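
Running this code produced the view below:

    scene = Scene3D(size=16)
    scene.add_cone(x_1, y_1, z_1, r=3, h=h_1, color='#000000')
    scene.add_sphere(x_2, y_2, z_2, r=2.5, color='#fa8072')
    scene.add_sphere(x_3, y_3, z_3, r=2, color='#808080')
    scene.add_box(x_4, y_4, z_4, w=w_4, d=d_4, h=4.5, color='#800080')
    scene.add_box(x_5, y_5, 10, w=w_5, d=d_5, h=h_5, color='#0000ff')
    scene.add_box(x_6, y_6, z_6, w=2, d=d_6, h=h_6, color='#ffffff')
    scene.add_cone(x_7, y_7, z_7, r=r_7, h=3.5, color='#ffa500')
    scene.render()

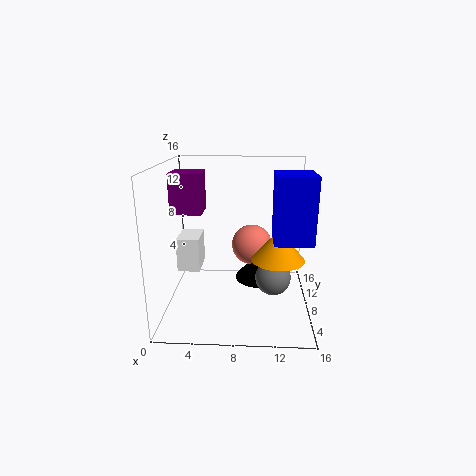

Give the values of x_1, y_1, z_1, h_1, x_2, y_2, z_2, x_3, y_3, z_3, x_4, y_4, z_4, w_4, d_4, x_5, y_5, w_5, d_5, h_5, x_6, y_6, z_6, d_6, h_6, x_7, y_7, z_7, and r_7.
x_1 = 10.5; y_1 = 11.5; z_1 = 1.5; h_1 = 3.5; x_2 = 9.5; y_2 = 12.5; z_2 = 5.5; x_3 = 12; y_3 = 7.5; z_3 = 3.5; x_4 = 0.5; y_4 = 8; z_4 = 10.5; w_4 = 3.5; d_4 = 3.5; x_5 = 11.5; y_5 = 0.5; w_5 = 3.5; d_5 = 4; h_5 = 6; x_6 = 3; y_6 = 0.5; z_6 = 7.5; d_6 = 3; h_6 = 3; x_7 = 12.5; y_7 = 8; z_7 = 5.5; r_7 = 3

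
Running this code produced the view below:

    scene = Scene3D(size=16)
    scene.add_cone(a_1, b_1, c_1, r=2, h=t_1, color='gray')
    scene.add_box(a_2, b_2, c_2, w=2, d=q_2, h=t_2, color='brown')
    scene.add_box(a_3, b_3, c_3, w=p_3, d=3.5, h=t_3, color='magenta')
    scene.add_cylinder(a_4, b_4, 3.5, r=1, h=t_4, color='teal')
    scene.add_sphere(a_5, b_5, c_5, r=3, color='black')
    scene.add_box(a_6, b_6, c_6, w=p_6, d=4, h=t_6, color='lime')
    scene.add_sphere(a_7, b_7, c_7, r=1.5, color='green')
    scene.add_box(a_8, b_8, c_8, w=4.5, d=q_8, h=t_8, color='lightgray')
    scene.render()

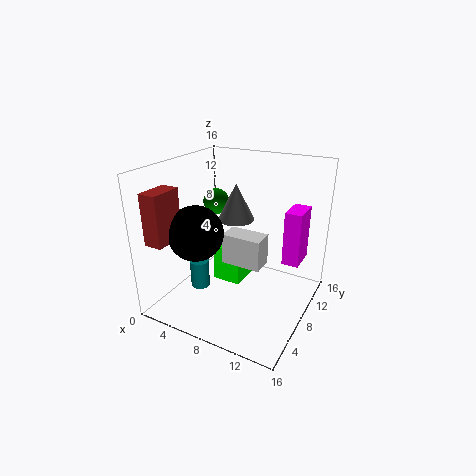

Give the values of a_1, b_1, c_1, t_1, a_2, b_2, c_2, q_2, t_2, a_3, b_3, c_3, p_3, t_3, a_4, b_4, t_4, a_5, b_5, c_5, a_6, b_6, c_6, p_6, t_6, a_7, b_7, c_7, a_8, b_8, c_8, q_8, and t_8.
a_1 = 7.5
b_1 = 8.5
c_1 = 10
t_1 = 4
a_2 = 1
b_2 = 1
c_2 = 8.5
q_2 = 3.5
t_2 = 5.5
a_3 = 12
b_3 = 11.5
c_3 = 4
p_3 = 2
t_3 = 6.5
a_4 = 5.5
b_4 = 4
t_4 = 3
a_5 = 4.5
b_5 = 5
c_5 = 9
a_6 = 4
b_6 = 9
c_6 = 1
p_6 = 3.5
t_6 = 4.5
a_7 = 4
b_7 = 10
c_7 = 11
a_8 = 6.5
b_8 = 7
c_8 = 5
q_8 = 2.5
t_8 = 3.5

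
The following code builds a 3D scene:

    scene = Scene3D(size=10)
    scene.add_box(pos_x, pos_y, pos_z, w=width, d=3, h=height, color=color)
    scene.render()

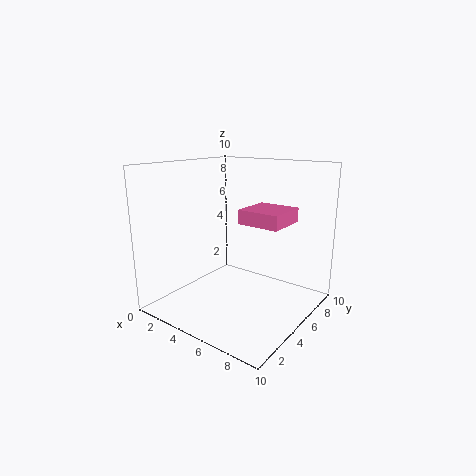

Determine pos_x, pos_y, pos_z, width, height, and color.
pos_x = 5; pos_y = 5; pos_z = 6; width = 3; height = 1; color = 'hotpink'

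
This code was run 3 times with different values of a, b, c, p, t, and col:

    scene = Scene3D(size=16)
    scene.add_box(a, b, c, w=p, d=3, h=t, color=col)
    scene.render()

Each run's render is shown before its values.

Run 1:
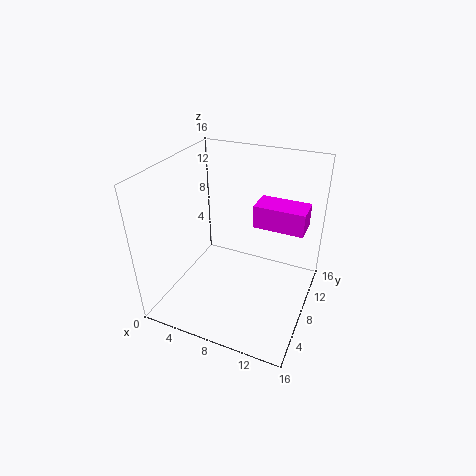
a = 9.5
b = 8.5
c = 9.5
p = 5.5
t = 2.5
col = 'magenta'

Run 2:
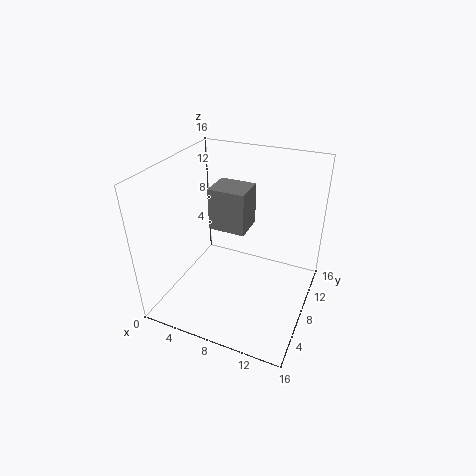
a = 7
b = 3.5
c = 11.5
p = 3.5
t = 4
col = 'gray'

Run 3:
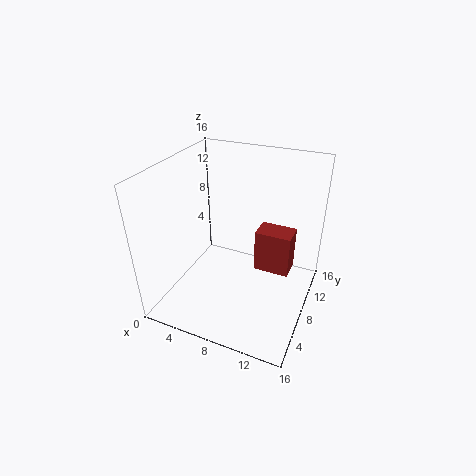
a = 8.5
b = 12
c = 1
p = 4.5
t = 5.5
col = 'brown'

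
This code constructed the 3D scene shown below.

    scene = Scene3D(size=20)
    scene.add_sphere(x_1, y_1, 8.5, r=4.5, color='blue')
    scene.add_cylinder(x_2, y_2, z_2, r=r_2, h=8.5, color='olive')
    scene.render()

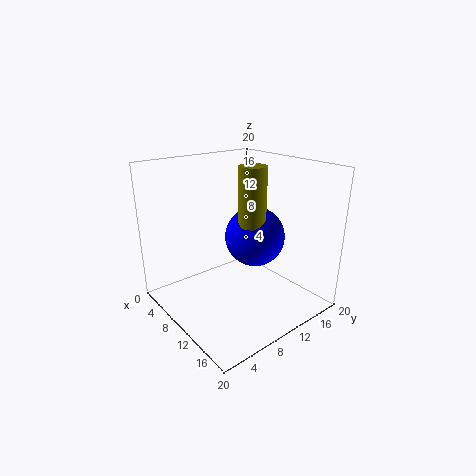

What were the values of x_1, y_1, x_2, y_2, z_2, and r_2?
x_1 = 8.5; y_1 = 14.5; x_2 = 9.5; y_2 = 13; z_2 = 11; r_2 = 2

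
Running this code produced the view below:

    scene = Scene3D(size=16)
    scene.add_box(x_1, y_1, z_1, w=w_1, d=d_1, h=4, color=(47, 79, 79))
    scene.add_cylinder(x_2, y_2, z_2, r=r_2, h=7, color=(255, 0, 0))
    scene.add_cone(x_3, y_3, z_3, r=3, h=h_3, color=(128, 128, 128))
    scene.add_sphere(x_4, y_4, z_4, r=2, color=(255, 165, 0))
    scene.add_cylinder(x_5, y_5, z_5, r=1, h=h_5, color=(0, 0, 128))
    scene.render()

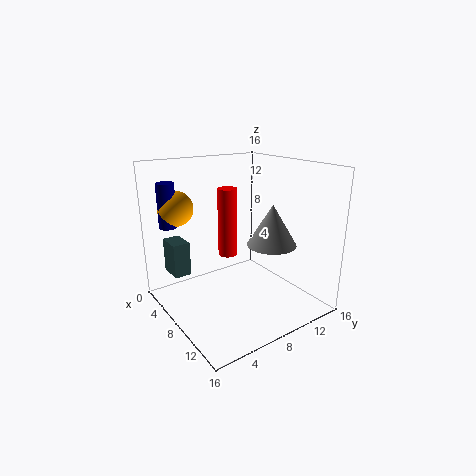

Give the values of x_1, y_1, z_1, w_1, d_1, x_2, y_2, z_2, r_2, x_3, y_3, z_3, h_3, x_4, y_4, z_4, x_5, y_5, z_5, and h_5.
x_1 = 1, y_1 = 2, z_1 = 3, w_1 = 3, d_1 = 2, x_2 = 9, y_2 = 6, z_2 = 7, r_2 = 1, x_3 = 8, y_3 = 13, z_3 = 6, h_3 = 5, x_4 = 3, y_4 = 3, z_4 = 11, x_5 = 3, y_5 = 2, z_5 = 9, h_5 = 5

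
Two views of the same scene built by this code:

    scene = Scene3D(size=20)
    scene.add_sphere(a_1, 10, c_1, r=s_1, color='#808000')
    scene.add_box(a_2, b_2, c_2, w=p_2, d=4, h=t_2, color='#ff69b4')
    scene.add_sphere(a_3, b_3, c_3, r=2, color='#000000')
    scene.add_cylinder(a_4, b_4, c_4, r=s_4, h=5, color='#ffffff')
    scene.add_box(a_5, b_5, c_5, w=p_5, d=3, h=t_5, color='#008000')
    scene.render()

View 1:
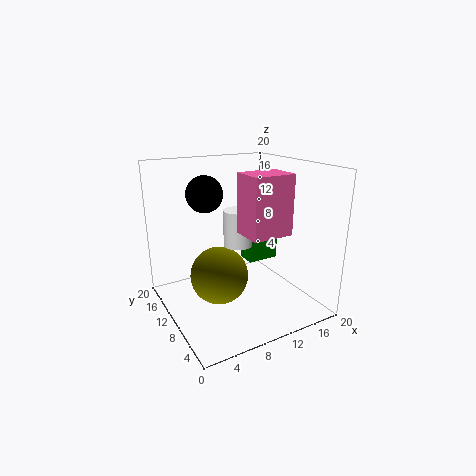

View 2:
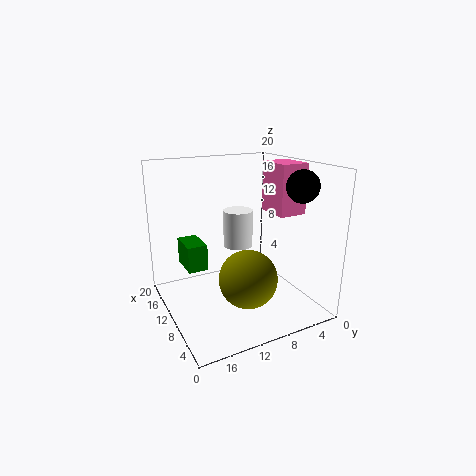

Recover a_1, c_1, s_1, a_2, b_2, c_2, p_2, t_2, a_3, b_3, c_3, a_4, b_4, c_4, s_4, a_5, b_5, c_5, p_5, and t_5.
a_1 = 7
c_1 = 5
s_1 = 4
a_2 = 7
b_2 = 1
c_2 = 13
p_2 = 5
t_2 = 7
a_3 = 3
b_3 = 5
c_3 = 18
a_4 = 10
b_4 = 10
c_4 = 9
s_4 = 2
a_5 = 14
b_5 = 13
c_5 = 4
p_5 = 5
t_5 = 4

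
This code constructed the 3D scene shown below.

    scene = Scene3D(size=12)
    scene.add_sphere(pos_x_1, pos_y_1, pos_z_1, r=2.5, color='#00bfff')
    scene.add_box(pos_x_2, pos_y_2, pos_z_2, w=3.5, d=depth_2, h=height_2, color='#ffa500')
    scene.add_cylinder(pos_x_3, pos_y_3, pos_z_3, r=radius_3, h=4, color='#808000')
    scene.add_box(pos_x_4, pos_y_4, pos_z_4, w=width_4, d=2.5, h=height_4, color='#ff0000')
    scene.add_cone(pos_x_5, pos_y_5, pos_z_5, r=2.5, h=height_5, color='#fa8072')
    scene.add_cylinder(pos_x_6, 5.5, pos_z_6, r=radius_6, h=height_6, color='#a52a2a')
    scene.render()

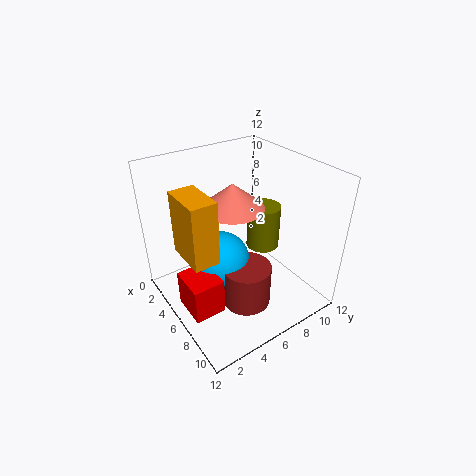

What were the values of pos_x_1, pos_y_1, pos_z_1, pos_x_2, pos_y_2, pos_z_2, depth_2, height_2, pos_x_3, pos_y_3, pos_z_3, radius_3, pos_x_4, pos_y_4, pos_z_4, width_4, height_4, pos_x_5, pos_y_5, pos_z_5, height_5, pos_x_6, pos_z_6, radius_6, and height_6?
pos_x_1 = 5.5
pos_y_1 = 4.5
pos_z_1 = 4
pos_x_2 = 4.5
pos_y_2 = 1
pos_z_2 = 6
depth_2 = 2
height_2 = 5
pos_x_3 = 5
pos_y_3 = 9.5
pos_z_3 = 3.5
radius_3 = 1.5
pos_x_4 = 5.5
pos_y_4 = 0.5
pos_z_4 = 1.5
width_4 = 3
height_4 = 3
pos_x_5 = 6
pos_y_5 = 5.5
pos_z_5 = 9
height_5 = 2
pos_x_6 = 8
pos_z_6 = 1
radius_6 = 2
height_6 = 3.5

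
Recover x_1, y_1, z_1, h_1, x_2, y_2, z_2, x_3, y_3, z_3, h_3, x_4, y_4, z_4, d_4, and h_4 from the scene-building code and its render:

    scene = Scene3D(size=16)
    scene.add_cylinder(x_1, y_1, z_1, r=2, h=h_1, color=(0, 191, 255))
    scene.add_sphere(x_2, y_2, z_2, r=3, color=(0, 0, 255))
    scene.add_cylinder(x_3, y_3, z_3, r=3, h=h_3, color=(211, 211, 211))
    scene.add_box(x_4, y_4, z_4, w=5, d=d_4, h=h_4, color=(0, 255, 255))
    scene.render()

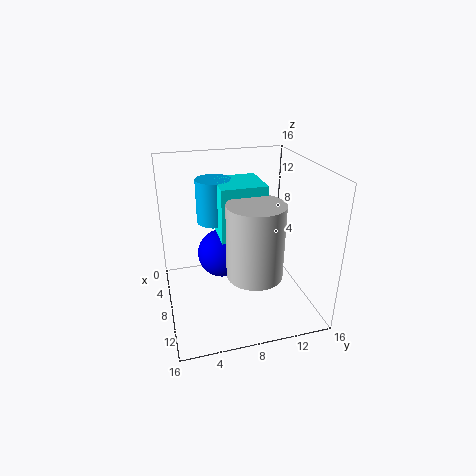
x_1 = 5; y_1 = 6; z_1 = 9; h_1 = 5; x_2 = 4; y_2 = 7; z_2 = 4; x_3 = 11; y_3 = 9; z_3 = 5; h_3 = 8; x_4 = 4; y_4 = 6; z_4 = 8; d_4 = 5; h_4 = 6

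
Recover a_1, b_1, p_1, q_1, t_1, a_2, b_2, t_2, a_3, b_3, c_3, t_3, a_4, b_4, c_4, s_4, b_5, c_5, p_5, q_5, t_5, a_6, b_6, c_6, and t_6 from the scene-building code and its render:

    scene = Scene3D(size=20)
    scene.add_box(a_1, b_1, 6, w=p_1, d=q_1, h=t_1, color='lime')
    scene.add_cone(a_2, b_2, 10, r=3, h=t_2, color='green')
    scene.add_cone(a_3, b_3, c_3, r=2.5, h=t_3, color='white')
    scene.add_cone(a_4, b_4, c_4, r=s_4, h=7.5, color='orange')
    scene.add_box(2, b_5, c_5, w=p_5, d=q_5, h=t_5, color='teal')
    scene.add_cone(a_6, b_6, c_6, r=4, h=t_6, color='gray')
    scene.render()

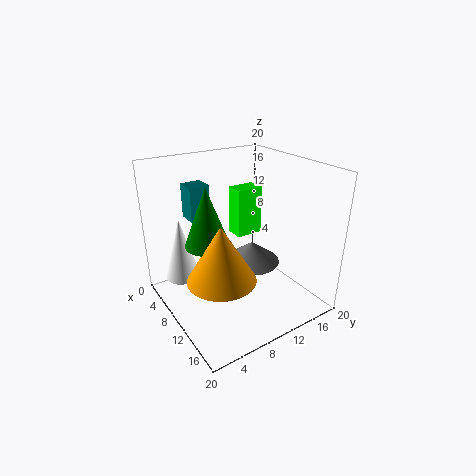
a_1 = 0.5, b_1 = 14.5, p_1 = 3, q_1 = 4.5, t_1 = 8, a_2 = 9.5, b_2 = 5.5, t_2 = 8, a_3 = 5, b_3 = 3.5, c_3 = 3.5, t_3 = 9, a_4 = 13, b_4 = 5.5, c_4 = 6.5, s_4 = 4.5, b_5 = 5.5, c_5 = 11.5, p_5 = 3, q_5 = 3, t_5 = 5, a_6 = 10.5, b_6 = 12, c_6 = 6, t_6 = 3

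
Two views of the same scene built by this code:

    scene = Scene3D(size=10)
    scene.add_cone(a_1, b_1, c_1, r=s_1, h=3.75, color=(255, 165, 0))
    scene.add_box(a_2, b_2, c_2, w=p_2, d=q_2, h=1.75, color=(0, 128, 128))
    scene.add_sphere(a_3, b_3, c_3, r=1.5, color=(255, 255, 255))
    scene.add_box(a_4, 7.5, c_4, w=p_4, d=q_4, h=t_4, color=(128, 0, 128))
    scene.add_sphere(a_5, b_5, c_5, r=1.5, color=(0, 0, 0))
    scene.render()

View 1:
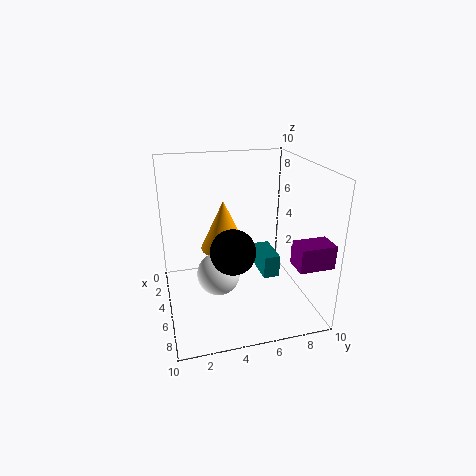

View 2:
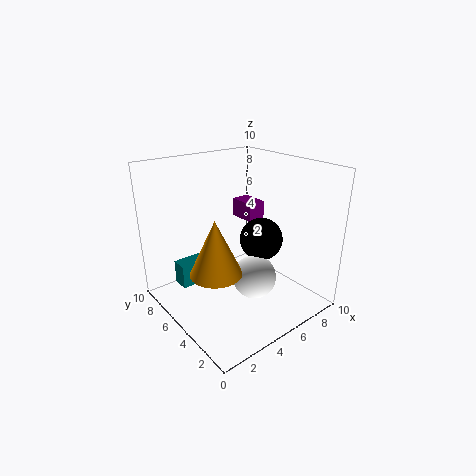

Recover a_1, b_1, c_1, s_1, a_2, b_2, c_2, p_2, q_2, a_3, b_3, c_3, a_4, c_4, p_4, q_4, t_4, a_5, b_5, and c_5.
a_1 = 2.75, b_1 = 4.5, c_1 = 3.25, s_1 = 1.75, a_2 = 1.75, b_2 = 7.25, c_2 = 1, p_2 = 2.75, q_2 = 1.25, a_3 = 5.25, b_3 = 3.5, c_3 = 2.5, a_4 = 8.25, c_4 = 4.5, p_4 = 1.5, q_4 = 2.25, t_4 = 1.5, a_5 = 6.5, b_5 = 4.25, c_5 = 4.75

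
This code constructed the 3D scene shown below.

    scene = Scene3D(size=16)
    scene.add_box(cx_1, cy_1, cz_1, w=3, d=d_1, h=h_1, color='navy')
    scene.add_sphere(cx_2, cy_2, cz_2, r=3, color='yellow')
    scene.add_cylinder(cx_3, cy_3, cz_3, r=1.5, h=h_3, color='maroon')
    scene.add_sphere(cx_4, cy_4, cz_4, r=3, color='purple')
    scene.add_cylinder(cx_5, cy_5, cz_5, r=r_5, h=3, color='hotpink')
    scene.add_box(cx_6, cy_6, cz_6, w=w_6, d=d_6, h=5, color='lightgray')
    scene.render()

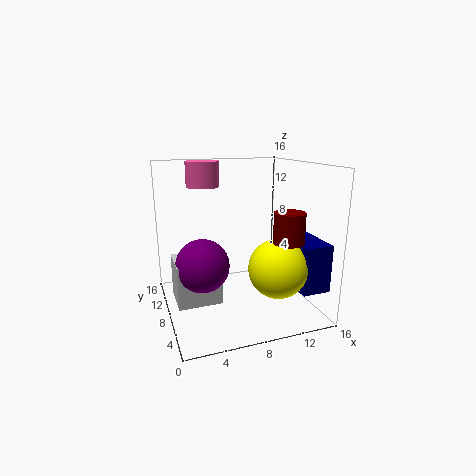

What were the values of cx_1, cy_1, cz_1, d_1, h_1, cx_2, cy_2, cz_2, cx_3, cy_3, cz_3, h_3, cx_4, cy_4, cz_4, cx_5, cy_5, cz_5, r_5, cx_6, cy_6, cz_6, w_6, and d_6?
cx_1 = 12.5
cy_1 = 1
cz_1 = 3.5
d_1 = 5.5
h_1 = 5
cx_2 = 10.5
cy_2 = 3
cz_2 = 6
cx_3 = 11
cy_3 = 2
cz_3 = 9
h_3 = 3
cx_4 = 4
cy_4 = 8.5
cz_4 = 5
cx_5 = 5.5
cy_5 = 13.5
cz_5 = 13
r_5 = 2
cx_6 = 1
cy_6 = 7.5
cz_6 = 0.5
w_6 = 5
d_6 = 4.5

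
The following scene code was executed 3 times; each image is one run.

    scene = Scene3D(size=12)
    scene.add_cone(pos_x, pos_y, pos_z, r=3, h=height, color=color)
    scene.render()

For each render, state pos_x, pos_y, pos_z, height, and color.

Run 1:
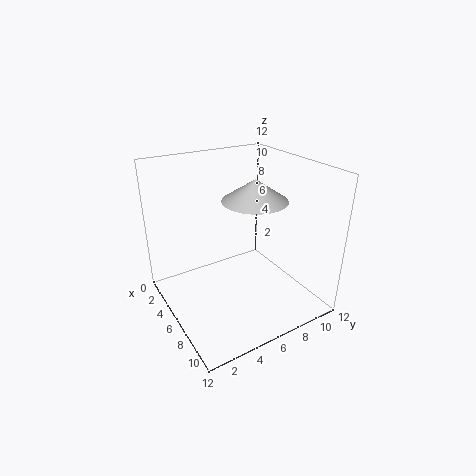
pos_x = 4
pos_y = 9
pos_z = 8
height = 2
color = 'lightgray'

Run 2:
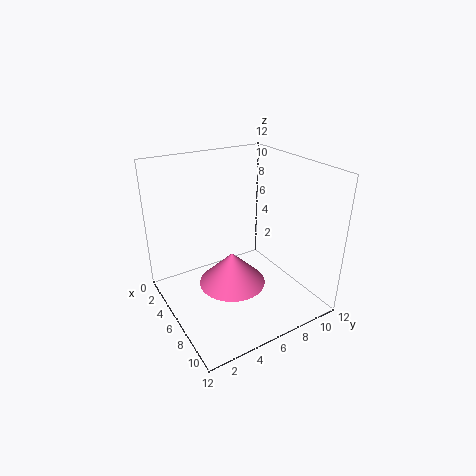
pos_x = 5
pos_y = 6
pos_z = 1
height = 3
color = 'hotpink'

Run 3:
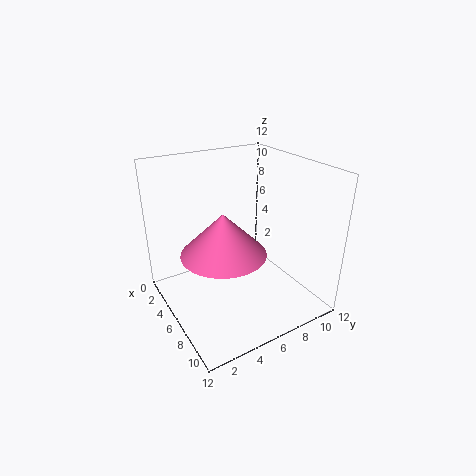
pos_x = 9
pos_y = 3
pos_z = 7
height = 3
color = 'hotpink'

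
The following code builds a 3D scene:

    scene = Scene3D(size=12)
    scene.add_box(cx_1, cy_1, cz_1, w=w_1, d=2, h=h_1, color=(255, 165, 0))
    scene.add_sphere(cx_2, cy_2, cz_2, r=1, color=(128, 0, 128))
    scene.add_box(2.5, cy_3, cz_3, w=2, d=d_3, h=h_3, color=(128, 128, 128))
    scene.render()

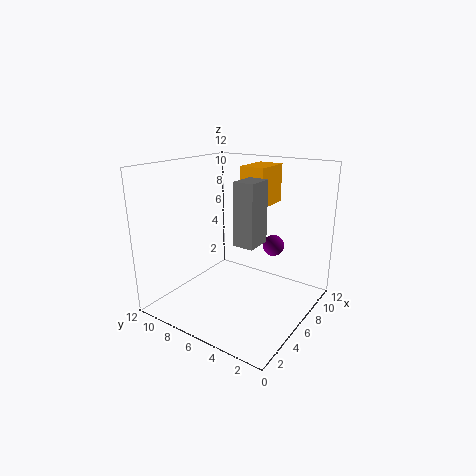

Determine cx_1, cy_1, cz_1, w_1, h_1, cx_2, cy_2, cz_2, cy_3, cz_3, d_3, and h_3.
cx_1 = 5.5; cy_1 = 3.5; cz_1 = 9; w_1 = 3; h_1 = 3; cx_2 = 10.5; cy_2 = 5; cz_2 = 4; cy_3 = 2.5; cz_3 = 7; d_3 = 1.5; h_3 = 4.5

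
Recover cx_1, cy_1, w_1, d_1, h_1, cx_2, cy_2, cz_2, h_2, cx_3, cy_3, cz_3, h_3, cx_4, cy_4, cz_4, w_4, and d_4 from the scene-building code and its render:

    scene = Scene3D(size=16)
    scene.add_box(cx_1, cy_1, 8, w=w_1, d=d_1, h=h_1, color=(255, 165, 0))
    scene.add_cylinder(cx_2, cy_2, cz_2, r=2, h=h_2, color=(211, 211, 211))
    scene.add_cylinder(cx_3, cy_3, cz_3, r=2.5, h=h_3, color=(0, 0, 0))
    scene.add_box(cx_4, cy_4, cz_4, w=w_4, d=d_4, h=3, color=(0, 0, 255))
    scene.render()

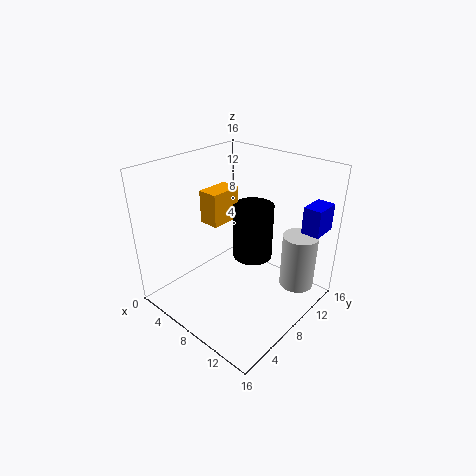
cx_1 = 2
cy_1 = 8
w_1 = 2.5
d_1 = 4
h_1 = 4
cx_2 = 13
cy_2 = 13
cz_2 = 1.5
h_2 = 6.5
cx_3 = 6.5
cy_3 = 12.5
cz_3 = 3
h_3 = 7
cx_4 = 13.5
cy_4 = 12
cz_4 = 9
w_4 = 2
d_4 = 3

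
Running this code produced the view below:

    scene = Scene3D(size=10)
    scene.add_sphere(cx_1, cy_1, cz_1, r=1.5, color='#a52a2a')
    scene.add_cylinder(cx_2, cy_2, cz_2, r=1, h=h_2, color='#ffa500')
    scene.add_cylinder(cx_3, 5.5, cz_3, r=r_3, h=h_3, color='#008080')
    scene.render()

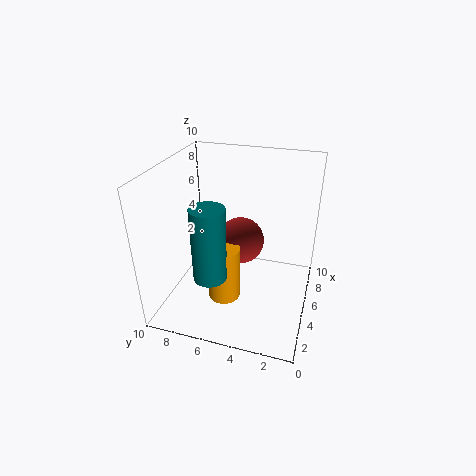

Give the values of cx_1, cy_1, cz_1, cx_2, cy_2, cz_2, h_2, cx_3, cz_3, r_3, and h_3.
cx_1 = 4
cy_1 = 4.5
cz_1 = 5.5
cx_2 = 2
cy_2 = 5
cz_2 = 2.5
h_2 = 3.5
cx_3 = 1
cz_3 = 4.5
r_3 = 1
h_3 = 4.5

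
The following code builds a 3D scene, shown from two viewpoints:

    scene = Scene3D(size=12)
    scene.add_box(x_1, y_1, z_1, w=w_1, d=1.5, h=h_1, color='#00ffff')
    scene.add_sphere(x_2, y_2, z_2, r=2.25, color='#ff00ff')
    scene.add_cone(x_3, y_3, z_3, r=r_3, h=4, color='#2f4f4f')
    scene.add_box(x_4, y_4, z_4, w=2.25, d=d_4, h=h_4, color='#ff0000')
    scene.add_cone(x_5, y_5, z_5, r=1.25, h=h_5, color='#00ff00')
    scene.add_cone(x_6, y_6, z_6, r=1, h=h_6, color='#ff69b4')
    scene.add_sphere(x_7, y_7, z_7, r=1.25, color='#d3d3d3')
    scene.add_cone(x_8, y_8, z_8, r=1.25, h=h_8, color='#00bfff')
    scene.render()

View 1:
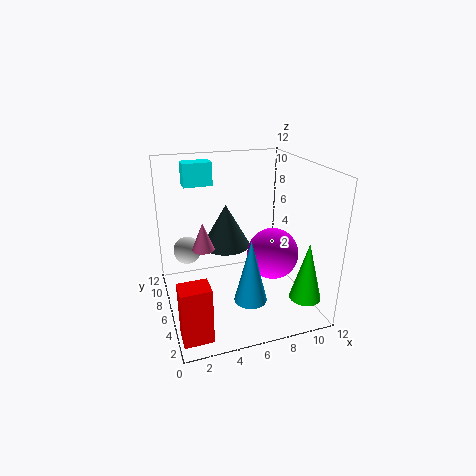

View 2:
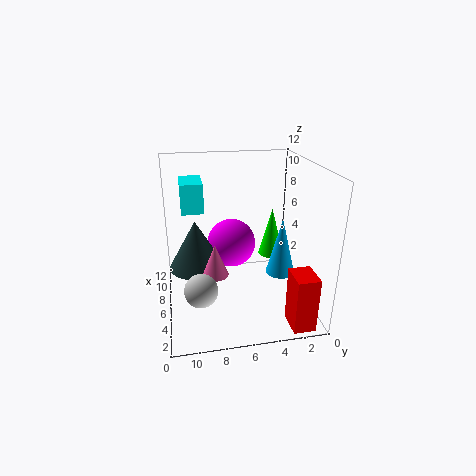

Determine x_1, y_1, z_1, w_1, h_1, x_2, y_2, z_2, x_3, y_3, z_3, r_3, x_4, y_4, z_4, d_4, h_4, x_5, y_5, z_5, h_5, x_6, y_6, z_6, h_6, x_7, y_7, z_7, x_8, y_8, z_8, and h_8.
x_1 = 2.25; y_1 = 9; z_1 = 9.75; w_1 = 2.5; h_1 = 2; x_2 = 9.25; y_2 = 6; z_2 = 4; x_3 = 6; y_3 = 9.5; z_3 = 3.75; r_3 = 2.25; x_4 = 0.25; y_4 = 1; z_4 = 0.25; d_4 = 1.75; h_4 = 4.5; x_5 = 10.25; y_5 = 1.75; z_5 = 2; h_5 = 4.75; x_6 = 3.5; y_6 = 8.25; z_6 = 4.25; h_6 = 2.5; x_7 = 2.25; y_7 = 9.5; z_7 = 3.75; x_8 = 5.75; y_8 = 2.25; z_8 = 2.5; h_8 = 5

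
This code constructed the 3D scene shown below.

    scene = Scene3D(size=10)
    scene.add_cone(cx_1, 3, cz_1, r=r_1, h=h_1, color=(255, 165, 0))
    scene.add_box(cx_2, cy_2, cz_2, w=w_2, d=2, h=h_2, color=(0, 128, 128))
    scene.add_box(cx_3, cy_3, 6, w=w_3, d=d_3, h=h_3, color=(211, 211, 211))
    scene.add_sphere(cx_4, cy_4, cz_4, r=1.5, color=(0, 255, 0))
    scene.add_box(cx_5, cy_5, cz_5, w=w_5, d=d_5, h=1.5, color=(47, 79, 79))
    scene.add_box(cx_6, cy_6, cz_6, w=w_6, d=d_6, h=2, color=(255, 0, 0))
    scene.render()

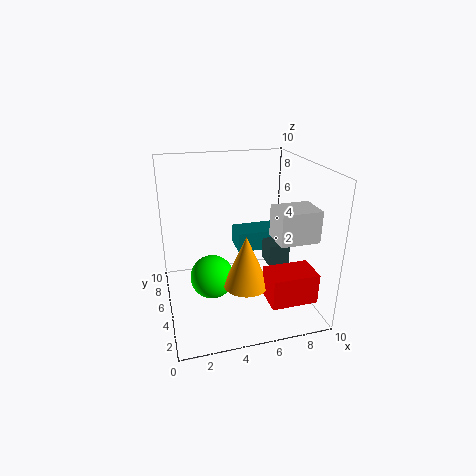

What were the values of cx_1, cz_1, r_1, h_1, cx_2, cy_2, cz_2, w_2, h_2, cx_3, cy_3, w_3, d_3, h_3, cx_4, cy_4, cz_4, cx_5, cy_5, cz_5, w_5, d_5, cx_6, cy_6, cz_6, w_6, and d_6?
cx_1 = 5; cz_1 = 2.5; r_1 = 1.5; h_1 = 3.5; cx_2 = 5.5; cy_2 = 6.5; cz_2 = 3; w_2 = 3.5; h_2 = 1.5; cx_3 = 6.5; cy_3 = 1; w_3 = 2.5; d_3 = 2; h_3 = 2; cx_4 = 3; cy_4 = 4.5; cz_4 = 2.5; cx_5 = 7; cy_5 = 4; cz_5 = 3; w_5 = 1.5; d_5 = 1.5; cx_6 = 6; cy_6 = 0.5; cz_6 = 2; w_6 = 3; d_6 = 2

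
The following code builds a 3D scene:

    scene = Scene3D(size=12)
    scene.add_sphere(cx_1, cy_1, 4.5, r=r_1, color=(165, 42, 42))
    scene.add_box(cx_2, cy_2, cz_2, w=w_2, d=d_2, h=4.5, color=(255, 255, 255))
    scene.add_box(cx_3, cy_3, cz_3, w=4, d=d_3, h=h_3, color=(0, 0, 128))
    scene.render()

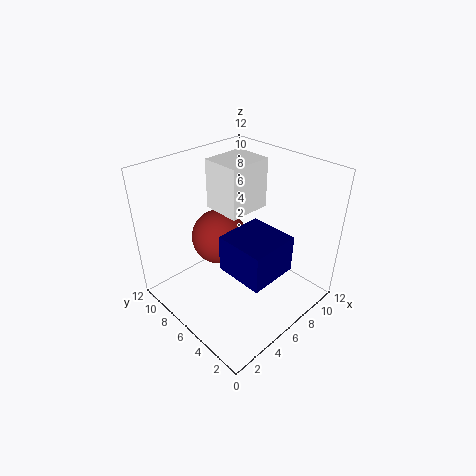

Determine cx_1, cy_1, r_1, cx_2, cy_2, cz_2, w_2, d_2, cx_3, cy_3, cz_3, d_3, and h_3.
cx_1 = 6.5
cy_1 = 9
r_1 = 2.5
cx_2 = 6.5
cy_2 = 7
cz_2 = 7
w_2 = 4
d_2 = 3.5
cx_3 = 3.5
cy_3 = 1.5
cz_3 = 4.5
d_3 = 4
h_3 = 3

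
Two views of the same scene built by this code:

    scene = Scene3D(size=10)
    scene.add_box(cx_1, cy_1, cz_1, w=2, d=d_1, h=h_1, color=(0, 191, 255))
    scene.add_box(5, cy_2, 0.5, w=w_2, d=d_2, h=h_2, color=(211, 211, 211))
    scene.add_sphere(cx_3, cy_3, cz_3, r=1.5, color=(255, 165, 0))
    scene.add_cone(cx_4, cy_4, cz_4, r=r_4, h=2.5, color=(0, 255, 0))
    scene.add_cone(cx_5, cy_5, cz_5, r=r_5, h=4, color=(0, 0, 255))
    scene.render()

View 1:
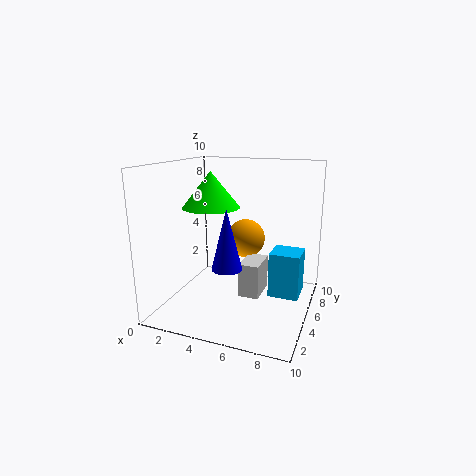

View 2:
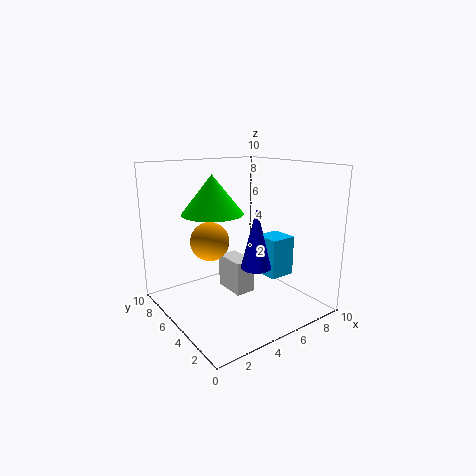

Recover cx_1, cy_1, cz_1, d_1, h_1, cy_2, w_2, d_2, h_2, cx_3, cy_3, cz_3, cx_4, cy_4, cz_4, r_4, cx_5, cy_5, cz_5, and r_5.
cx_1 = 7.5, cy_1 = 4, cz_1 = 1.5, d_1 = 2, h_1 = 3, cy_2 = 5, w_2 = 1.5, d_2 = 2.5, h_2 = 2.5, cx_3 = 4.5, cy_3 = 8, cz_3 = 4, cx_4 = 3, cy_4 = 5, cz_4 = 7, r_4 = 2, cx_5 = 5, cy_5 = 3, cz_5 = 3.5, r_5 = 1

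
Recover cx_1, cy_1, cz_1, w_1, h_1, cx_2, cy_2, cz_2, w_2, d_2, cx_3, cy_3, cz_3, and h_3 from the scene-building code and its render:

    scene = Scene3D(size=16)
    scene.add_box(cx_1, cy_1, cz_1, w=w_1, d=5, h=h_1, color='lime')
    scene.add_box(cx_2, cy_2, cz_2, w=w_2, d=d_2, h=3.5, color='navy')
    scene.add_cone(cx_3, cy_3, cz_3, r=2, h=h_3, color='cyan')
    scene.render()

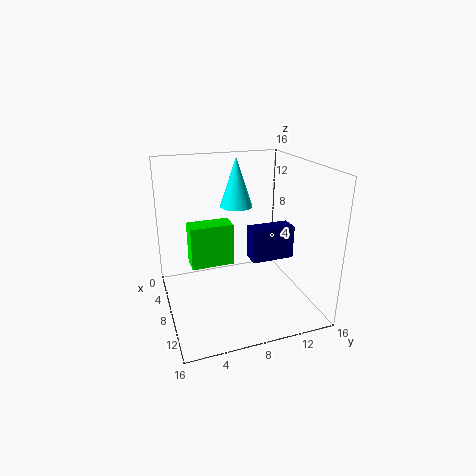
cx_1 = 4
cy_1 = 3
cz_1 = 4
w_1 = 2.5
h_1 = 5
cx_2 = 9.5
cy_2 = 8.5
cz_2 = 6.5
w_2 = 2
d_2 = 4.5
cx_3 = 3
cy_3 = 9.5
cz_3 = 10
h_3 = 6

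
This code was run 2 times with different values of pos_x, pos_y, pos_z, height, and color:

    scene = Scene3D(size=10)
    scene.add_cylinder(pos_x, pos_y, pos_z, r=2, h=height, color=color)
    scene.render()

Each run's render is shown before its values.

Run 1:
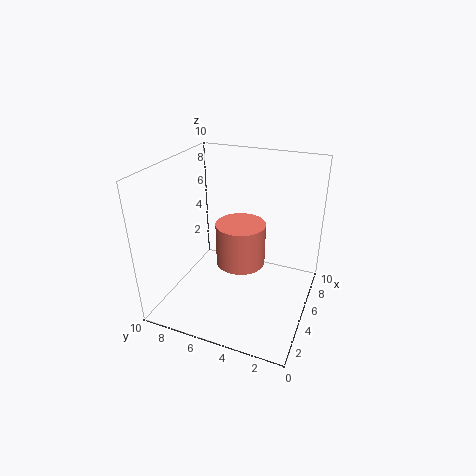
pos_x = 8, pos_y = 6, pos_z = 1, height = 3.5, color = 'salmon'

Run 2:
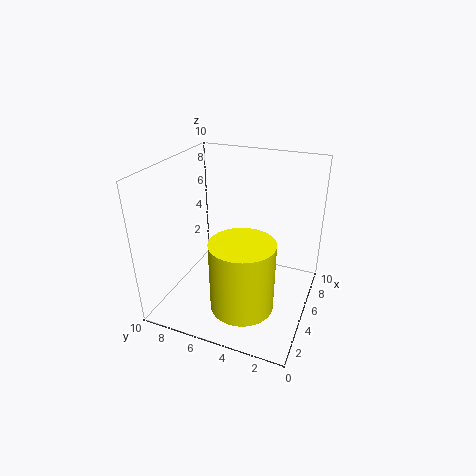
pos_x = 2, pos_y = 3.5, pos_z = 2, height = 4.5, color = 'yellow'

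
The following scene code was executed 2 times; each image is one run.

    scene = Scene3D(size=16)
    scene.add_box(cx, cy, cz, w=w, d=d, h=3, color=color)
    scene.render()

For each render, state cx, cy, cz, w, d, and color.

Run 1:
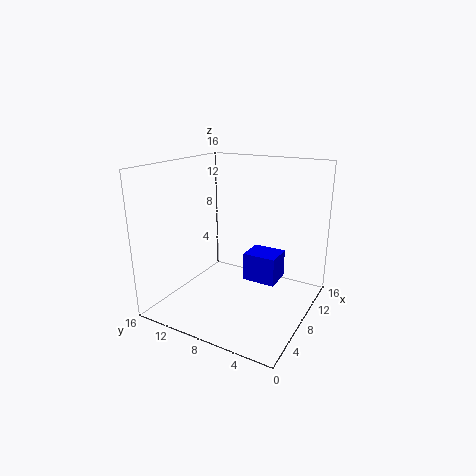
cx = 6.5
cy = 3
cz = 4
w = 3
d = 3.5
color = 'blue'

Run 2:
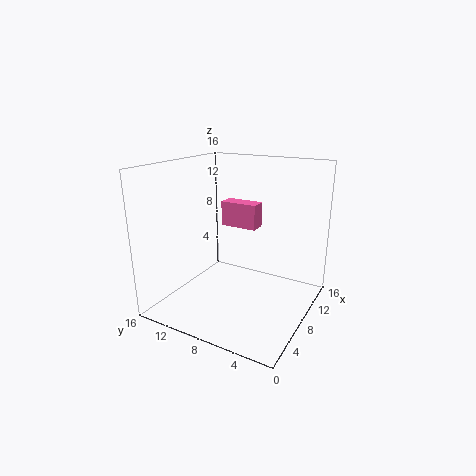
cx = 11
cy = 7.5
cz = 8
w = 2
d = 4.5
color = 'hotpink'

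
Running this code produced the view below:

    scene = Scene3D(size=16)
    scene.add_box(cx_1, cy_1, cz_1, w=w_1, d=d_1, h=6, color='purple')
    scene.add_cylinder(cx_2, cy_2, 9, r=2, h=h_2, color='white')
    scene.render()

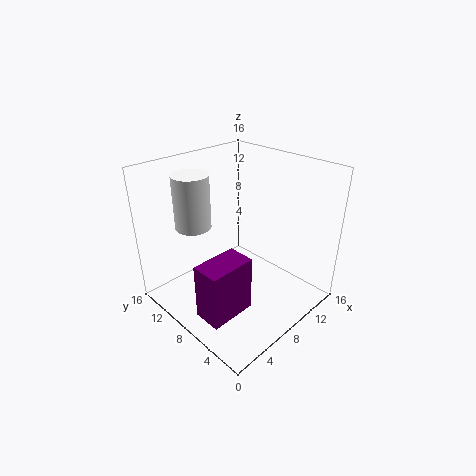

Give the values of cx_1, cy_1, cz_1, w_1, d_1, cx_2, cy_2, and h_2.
cx_1 = 1; cy_1 = 4; cz_1 = 2; w_1 = 5; d_1 = 3; cx_2 = 5; cy_2 = 12; h_2 = 6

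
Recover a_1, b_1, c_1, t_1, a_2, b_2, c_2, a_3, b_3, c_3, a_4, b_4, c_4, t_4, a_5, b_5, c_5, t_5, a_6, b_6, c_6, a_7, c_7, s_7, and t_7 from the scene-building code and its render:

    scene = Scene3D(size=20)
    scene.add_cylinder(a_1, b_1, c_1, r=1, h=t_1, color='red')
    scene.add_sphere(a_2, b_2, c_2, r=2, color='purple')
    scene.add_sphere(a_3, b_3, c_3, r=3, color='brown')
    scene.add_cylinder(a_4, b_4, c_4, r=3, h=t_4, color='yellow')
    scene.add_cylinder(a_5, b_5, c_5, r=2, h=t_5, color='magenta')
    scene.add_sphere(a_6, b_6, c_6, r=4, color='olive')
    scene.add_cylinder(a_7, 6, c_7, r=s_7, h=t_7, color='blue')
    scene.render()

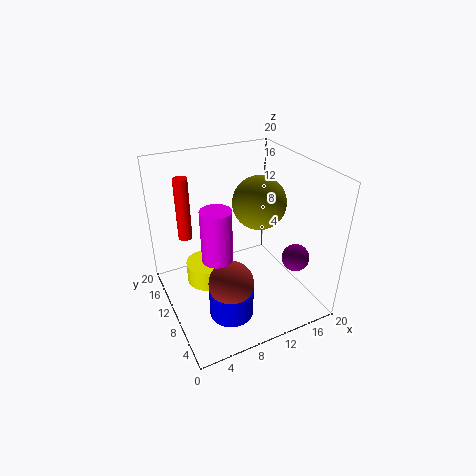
a_1 = 4; b_1 = 15; c_1 = 9; t_1 = 9; a_2 = 18; b_2 = 7; c_2 = 6; a_3 = 7; b_3 = 6; c_3 = 6; a_4 = 6; b_4 = 12; c_4 = 3; t_4 = 3; a_5 = 6; b_5 = 8; c_5 = 9; t_5 = 7; a_6 = 15; b_6 = 13; c_6 = 13; a_7 = 7; c_7 = 1; s_7 = 3; t_7 = 4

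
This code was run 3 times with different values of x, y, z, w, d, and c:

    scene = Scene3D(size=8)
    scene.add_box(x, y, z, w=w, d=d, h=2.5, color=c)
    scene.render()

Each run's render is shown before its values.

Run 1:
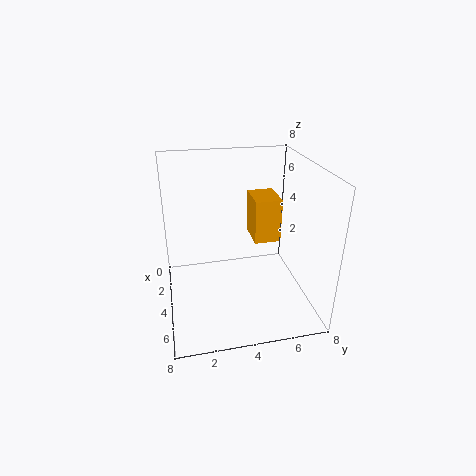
x = 2, y = 5, z = 3.5, w = 2, d = 1.5, c = 'orange'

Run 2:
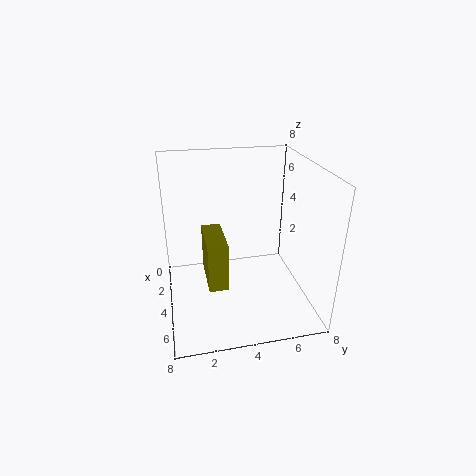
x = 4, y = 2, z = 2.5, w = 2.5, d = 1, c = 'olive'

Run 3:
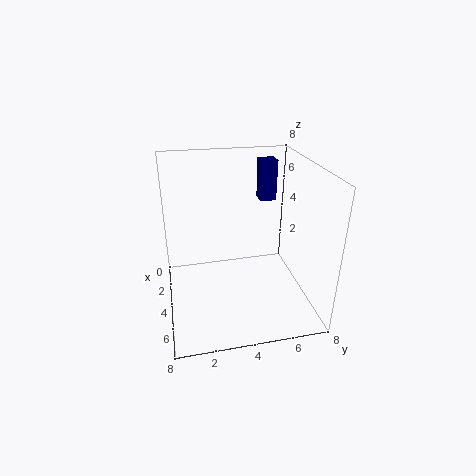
x = 0.5, y = 6, z = 5, w = 1, d = 1, c = 'navy'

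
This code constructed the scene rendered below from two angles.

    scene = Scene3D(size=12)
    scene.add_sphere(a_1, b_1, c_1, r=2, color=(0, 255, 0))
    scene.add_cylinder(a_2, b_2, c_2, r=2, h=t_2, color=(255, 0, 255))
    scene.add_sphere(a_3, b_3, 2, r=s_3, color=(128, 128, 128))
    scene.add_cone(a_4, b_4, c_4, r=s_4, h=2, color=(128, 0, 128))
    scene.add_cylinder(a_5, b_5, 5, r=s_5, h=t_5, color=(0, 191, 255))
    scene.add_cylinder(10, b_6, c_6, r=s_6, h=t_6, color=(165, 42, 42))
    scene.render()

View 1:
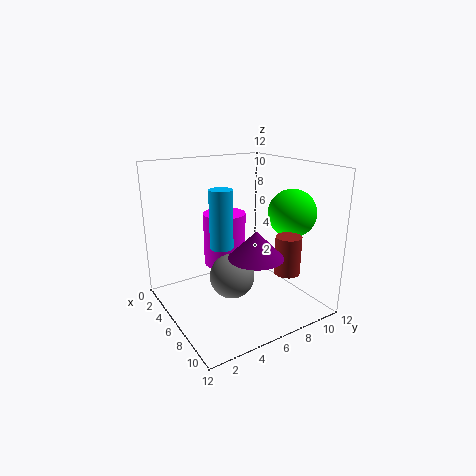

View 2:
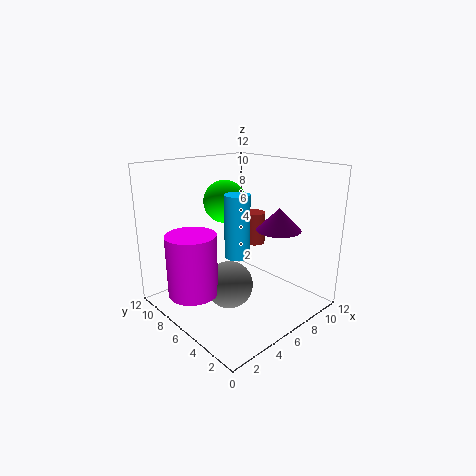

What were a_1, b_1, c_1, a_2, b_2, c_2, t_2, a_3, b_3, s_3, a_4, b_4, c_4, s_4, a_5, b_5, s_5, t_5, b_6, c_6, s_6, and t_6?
a_1 = 8, b_1 = 10, c_1 = 8, a_2 = 2, b_2 = 7, c_2 = 2, t_2 = 5, a_3 = 5, b_3 = 6, s_3 = 2, a_4 = 10, b_4 = 5, c_4 = 6, s_4 = 2, a_5 = 5, b_5 = 5, s_5 = 1, t_5 = 5, b_6 = 8, c_6 = 4, s_6 = 1, t_6 = 3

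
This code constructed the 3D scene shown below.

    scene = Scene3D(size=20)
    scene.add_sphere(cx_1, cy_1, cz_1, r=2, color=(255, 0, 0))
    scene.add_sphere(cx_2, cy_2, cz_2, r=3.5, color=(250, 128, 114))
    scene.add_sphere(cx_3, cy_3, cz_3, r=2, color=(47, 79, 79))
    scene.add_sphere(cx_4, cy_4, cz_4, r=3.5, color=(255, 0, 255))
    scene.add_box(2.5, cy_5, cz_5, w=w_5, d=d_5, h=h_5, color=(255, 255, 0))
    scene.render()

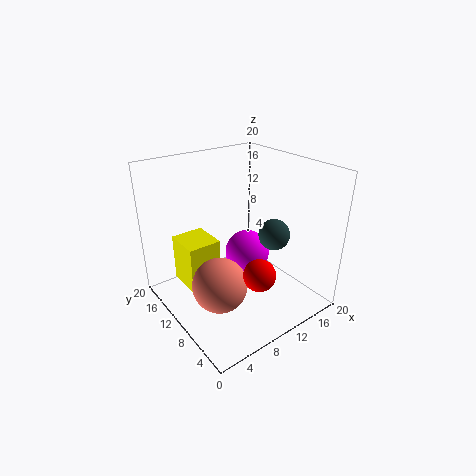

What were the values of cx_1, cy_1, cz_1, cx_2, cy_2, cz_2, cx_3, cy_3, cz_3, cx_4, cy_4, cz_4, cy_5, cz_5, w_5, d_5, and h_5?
cx_1 = 8, cy_1 = 3, cz_1 = 8.5, cx_2 = 4.5, cy_2 = 6.5, cz_2 = 6.5, cx_3 = 12, cy_3 = 5, cz_3 = 12, cx_4 = 14.5, cy_4 = 13.5, cz_4 = 4.5, cy_5 = 10, cz_5 = 4, w_5 = 4.5, d_5 = 5, h_5 = 6.5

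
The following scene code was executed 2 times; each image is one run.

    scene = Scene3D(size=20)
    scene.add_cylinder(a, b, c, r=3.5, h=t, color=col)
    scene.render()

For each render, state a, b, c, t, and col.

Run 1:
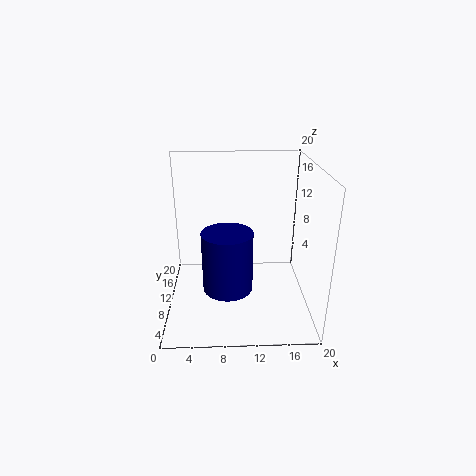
a = 8.5; b = 8.5; c = 3; t = 8.5; col = 'navy'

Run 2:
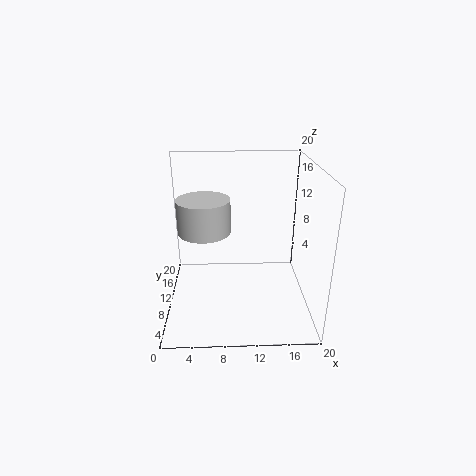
a = 5.5; b = 9; c = 11.5; t = 4.5; col = 'lightgray'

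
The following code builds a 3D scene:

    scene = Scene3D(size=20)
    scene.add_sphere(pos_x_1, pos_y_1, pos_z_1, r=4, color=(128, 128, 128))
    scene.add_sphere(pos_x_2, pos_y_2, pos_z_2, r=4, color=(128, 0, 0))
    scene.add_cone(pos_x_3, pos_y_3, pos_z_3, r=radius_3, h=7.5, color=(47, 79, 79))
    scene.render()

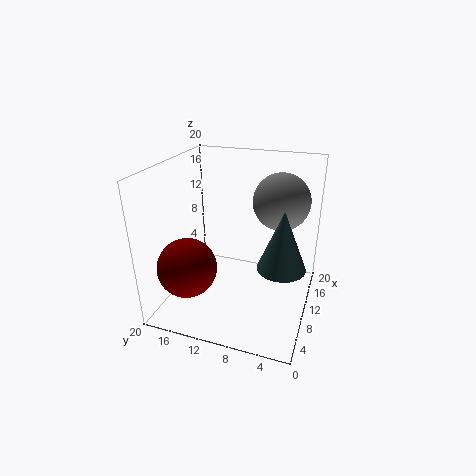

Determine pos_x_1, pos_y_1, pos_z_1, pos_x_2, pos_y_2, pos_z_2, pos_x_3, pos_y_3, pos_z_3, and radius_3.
pos_x_1 = 14
pos_y_1 = 5
pos_z_1 = 14.5
pos_x_2 = 5
pos_y_2 = 15.5
pos_z_2 = 7
pos_x_3 = 6
pos_y_3 = 3
pos_z_3 = 9
radius_3 = 3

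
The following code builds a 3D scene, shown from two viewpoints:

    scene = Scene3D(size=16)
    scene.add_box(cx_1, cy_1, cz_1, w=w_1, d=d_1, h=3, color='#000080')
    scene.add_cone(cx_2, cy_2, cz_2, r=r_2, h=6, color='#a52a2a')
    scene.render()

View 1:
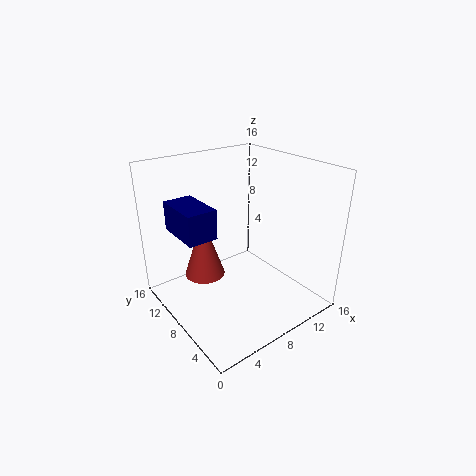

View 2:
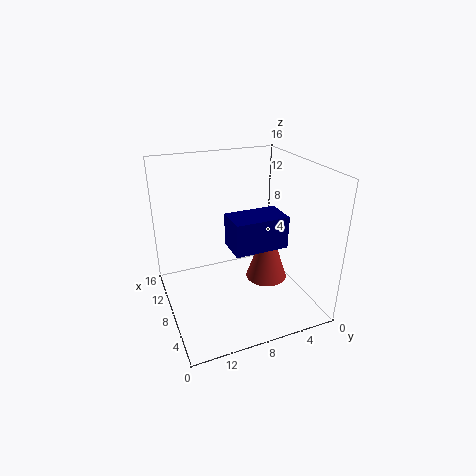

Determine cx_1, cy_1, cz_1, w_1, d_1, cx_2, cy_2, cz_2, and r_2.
cx_1 = 1
cy_1 = 6
cz_1 = 10
w_1 = 3
d_1 = 5
cx_2 = 3
cy_2 = 7
cz_2 = 6
r_2 = 2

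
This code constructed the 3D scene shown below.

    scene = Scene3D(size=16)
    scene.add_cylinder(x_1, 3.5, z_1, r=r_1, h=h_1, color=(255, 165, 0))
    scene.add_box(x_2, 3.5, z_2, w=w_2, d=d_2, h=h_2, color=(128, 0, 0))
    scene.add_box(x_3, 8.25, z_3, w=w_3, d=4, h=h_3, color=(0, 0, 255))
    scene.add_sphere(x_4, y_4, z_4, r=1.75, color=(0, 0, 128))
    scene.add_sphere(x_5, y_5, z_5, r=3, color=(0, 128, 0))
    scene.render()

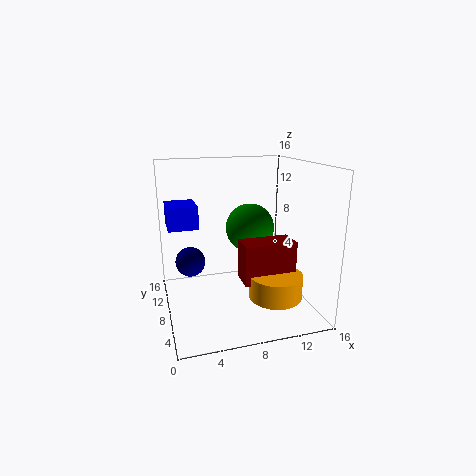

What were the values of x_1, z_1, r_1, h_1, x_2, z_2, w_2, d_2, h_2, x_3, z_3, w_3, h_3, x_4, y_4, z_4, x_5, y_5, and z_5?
x_1 = 10.75
z_1 = 2.75
r_1 = 2.75
h_1 = 2.5
x_2 = 7.5
z_2 = 4.25
w_2 = 5.5
d_2 = 2.75
h_2 = 4.25
x_3 = 0.5
z_3 = 9.25
w_3 = 3.25
h_3 = 2.5
x_4 = 3
y_4 = 11
z_4 = 4.5
x_5 = 10.75
y_5 = 12
z_5 = 7.75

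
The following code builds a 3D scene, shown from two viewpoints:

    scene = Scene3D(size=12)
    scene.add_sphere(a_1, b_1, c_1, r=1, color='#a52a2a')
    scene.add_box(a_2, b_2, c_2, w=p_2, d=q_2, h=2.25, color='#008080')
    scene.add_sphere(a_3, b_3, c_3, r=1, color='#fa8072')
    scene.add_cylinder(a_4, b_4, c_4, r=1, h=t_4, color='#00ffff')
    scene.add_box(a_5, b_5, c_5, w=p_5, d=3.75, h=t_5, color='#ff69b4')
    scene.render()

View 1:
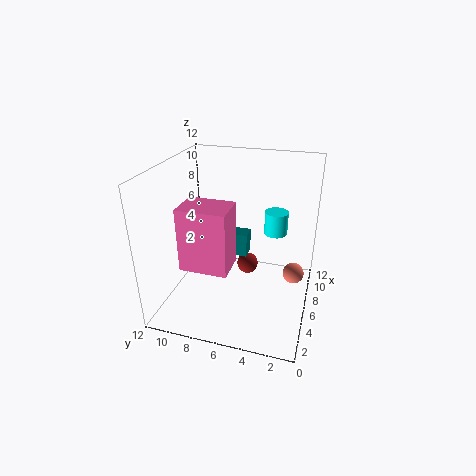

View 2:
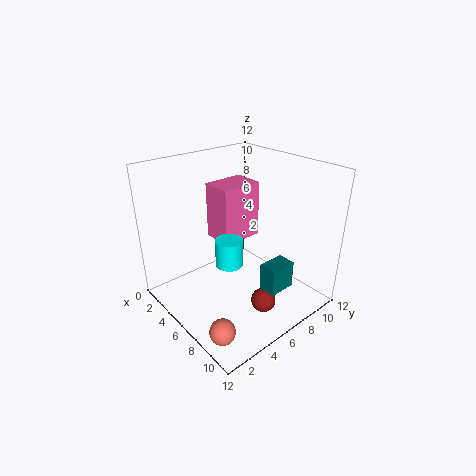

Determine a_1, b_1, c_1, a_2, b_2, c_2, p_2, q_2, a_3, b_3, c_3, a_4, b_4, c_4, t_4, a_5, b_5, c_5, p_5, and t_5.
a_1 = 9.25
b_1 = 6
c_1 = 1.5
a_2 = 8.75
b_2 = 6
c_2 = 2.5
p_2 = 1.5
q_2 = 2.25
a_3 = 9.5
b_3 = 1.5
c_3 = 1
a_4 = 8.25
b_4 = 3.25
c_4 = 5.75
t_4 = 2
a_5 = 2
b_5 = 5.75
c_5 = 4.75
p_5 = 2.75
t_5 = 5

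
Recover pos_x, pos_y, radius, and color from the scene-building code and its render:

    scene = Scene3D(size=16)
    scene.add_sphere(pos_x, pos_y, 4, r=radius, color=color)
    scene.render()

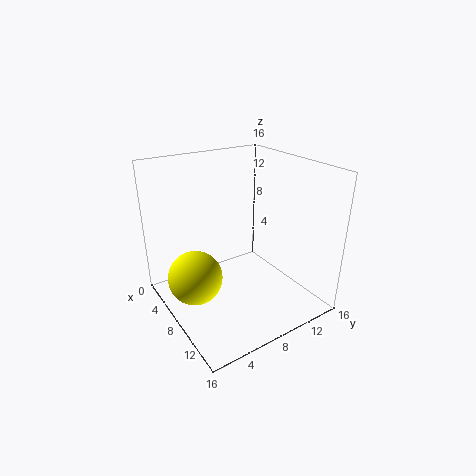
pos_x = 7; pos_y = 3; radius = 3; color = 'yellow'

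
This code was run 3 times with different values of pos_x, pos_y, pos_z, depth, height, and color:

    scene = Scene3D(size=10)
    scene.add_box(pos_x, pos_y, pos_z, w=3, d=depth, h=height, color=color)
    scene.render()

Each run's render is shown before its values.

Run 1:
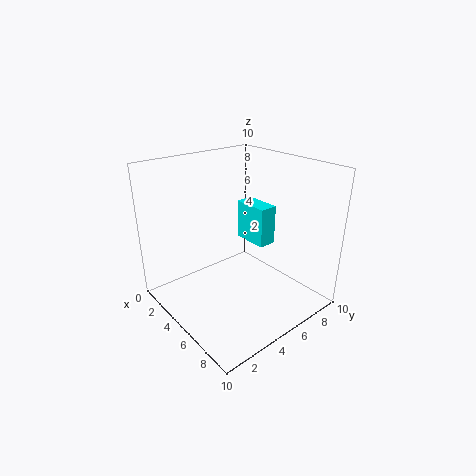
pos_x = 0.75, pos_y = 8.5, pos_z = 2.5, depth = 1.5, height = 3.25, color = 'cyan'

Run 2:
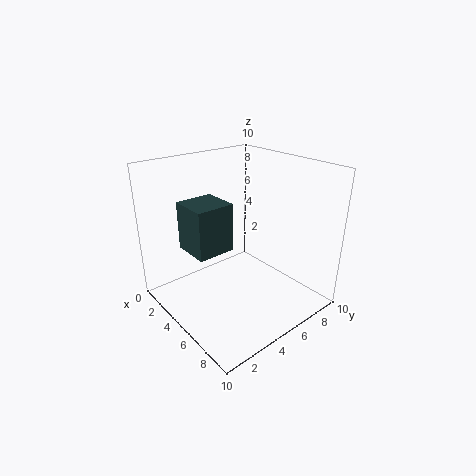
pos_x = 0.25, pos_y = 3, pos_z = 3, depth = 3, height = 3.75, color = 'darkslategray'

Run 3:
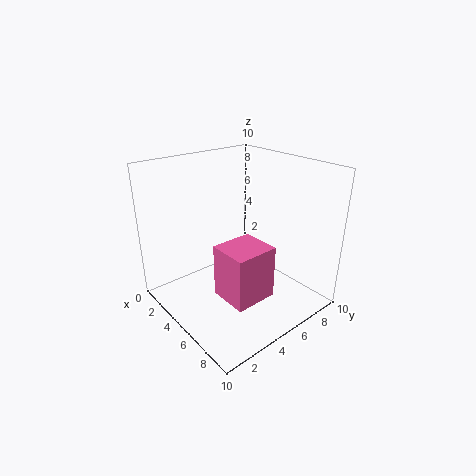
pos_x = 3.75, pos_y = 3.75, pos_z = 0.25, depth = 3.25, height = 4, color = 'hotpink'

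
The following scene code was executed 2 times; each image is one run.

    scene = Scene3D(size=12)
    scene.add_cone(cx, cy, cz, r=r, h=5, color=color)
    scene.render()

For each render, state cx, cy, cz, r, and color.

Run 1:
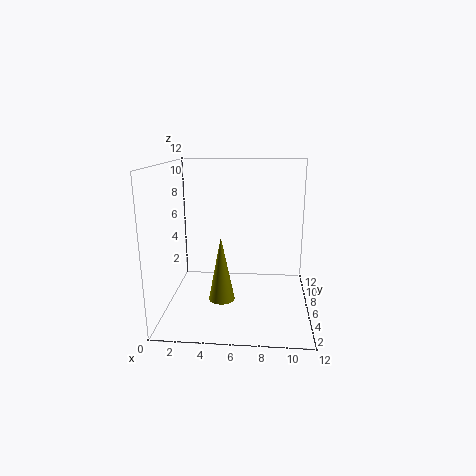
cx = 5, cy = 3, cz = 2, r = 1, color = 'olive'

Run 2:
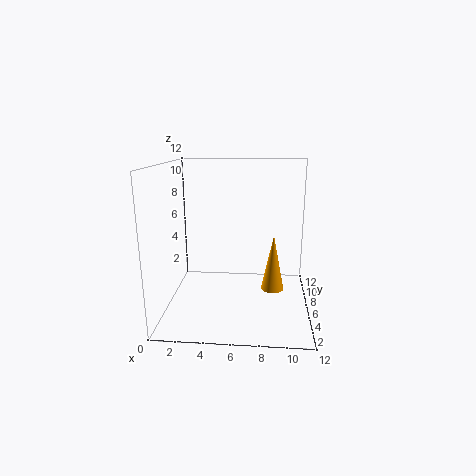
cx = 9, cy = 7, cz = 1, r = 1, color = 'orange'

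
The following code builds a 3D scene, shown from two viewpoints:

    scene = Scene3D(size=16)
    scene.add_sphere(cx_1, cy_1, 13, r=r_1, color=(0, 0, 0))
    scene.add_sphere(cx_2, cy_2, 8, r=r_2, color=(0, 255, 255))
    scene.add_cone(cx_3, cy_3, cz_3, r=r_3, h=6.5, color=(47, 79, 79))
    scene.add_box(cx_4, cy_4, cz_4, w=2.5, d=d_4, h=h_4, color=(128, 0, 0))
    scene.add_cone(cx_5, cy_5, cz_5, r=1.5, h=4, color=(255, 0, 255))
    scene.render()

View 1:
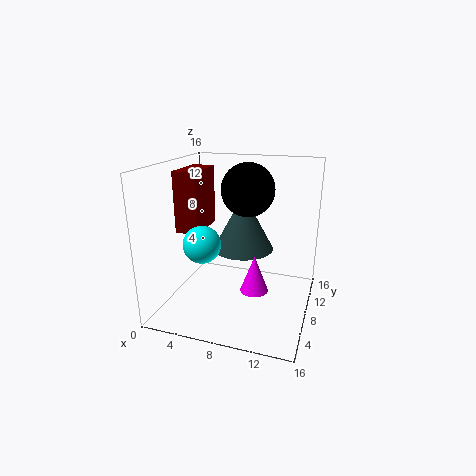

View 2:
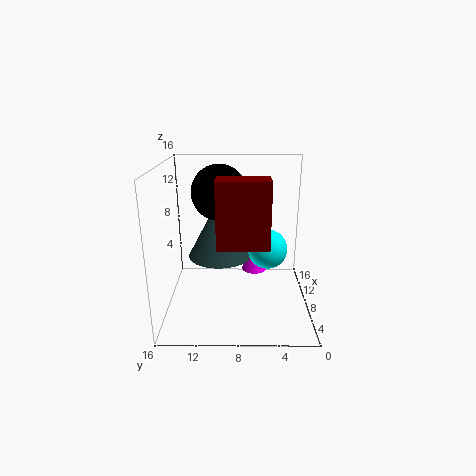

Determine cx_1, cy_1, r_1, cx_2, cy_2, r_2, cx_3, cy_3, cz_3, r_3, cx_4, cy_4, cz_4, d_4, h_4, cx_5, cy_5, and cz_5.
cx_1 = 8.5
cy_1 = 10
r_1 = 3
cx_2 = 5
cy_2 = 5
r_2 = 2
cx_3 = 8
cy_3 = 10
cz_3 = 6
r_3 = 3.5
cx_4 = 2
cy_4 = 5
cz_4 = 9
d_4 = 5
h_4 = 6.5
cx_5 = 10.5
cy_5 = 6
cz_5 = 3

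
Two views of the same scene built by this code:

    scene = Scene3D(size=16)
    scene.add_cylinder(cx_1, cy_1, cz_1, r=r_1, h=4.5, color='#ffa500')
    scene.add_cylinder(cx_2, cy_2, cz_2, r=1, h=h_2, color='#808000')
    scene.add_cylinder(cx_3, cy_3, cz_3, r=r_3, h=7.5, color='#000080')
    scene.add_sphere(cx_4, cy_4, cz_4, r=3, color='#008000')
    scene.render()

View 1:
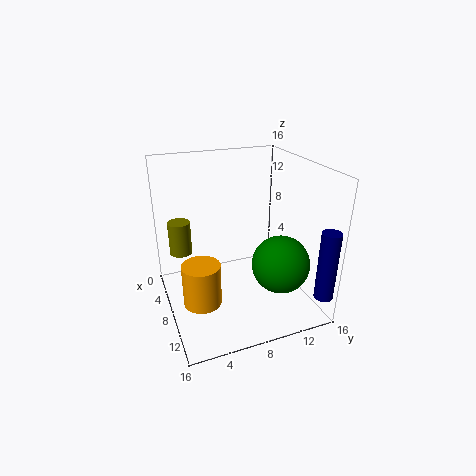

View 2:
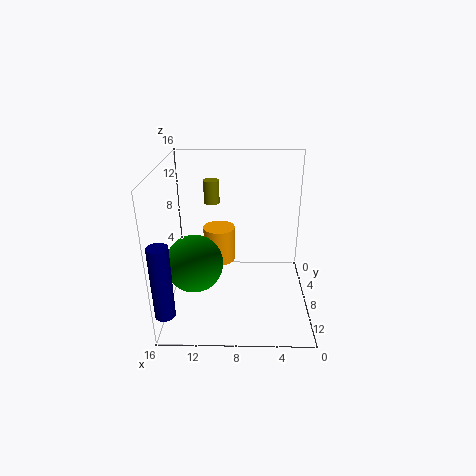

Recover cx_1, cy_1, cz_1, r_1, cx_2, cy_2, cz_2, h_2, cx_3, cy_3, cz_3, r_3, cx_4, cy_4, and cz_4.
cx_1 = 10.5; cy_1 = 3; cz_1 = 2.5; r_1 = 2; cx_2 = 11.5; cy_2 = 1; cz_2 = 9.5; h_2 = 3; cx_3 = 15; cy_3 = 15; cz_3 = 3; r_3 = 1; cx_4 = 12.5; cy_4 = 11; cz_4 = 6.5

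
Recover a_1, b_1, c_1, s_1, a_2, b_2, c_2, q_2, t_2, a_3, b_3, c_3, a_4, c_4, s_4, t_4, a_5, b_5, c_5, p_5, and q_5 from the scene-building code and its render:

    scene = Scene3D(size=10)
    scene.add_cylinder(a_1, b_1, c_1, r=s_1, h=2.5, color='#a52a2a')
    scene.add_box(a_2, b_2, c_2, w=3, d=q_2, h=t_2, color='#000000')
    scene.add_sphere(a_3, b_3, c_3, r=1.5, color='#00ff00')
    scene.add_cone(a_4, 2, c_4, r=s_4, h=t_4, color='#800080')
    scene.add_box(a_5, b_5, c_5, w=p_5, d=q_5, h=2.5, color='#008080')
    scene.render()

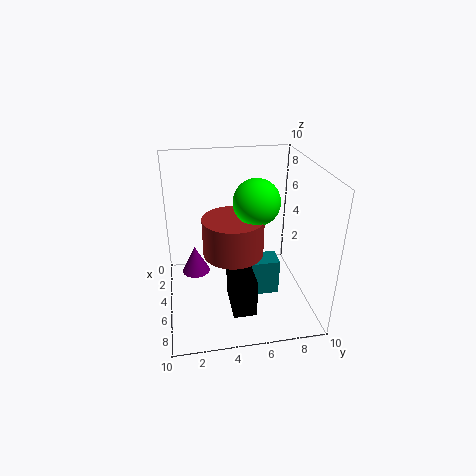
a_1 = 6, b_1 = 4.5, c_1 = 4.5, s_1 = 2, a_2 = 6, b_2 = 4, c_2 = 1.5, q_2 = 1.5, t_2 = 2.5, a_3 = 6, b_3 = 6, c_3 = 8, a_4 = 4, c_4 = 2, s_4 = 1, t_4 = 2, a_5 = 5.5, b_5 = 4.5, c_5 = 1.5, p_5 = 1.5, q_5 = 3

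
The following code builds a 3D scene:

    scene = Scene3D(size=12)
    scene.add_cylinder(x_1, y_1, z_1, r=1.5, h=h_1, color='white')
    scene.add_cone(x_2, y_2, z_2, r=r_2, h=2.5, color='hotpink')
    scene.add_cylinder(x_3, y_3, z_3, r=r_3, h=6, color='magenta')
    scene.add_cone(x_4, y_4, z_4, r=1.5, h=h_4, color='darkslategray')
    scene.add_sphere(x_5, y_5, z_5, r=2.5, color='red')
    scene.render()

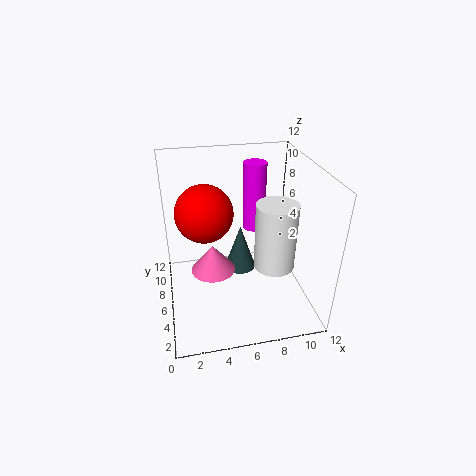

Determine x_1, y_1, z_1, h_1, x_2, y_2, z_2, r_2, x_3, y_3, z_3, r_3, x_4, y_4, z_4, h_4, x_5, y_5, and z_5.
x_1 = 8
y_1 = 2.5
z_1 = 5.5
h_1 = 5
x_2 = 4
y_2 = 7.5
z_2 = 2
r_2 = 2
x_3 = 8
y_3 = 8.5
z_3 = 5.5
r_3 = 1
x_4 = 7
y_4 = 9.5
z_4 = 0.5
h_4 = 4.5
x_5 = 3.5
y_5 = 8
z_5 = 7.5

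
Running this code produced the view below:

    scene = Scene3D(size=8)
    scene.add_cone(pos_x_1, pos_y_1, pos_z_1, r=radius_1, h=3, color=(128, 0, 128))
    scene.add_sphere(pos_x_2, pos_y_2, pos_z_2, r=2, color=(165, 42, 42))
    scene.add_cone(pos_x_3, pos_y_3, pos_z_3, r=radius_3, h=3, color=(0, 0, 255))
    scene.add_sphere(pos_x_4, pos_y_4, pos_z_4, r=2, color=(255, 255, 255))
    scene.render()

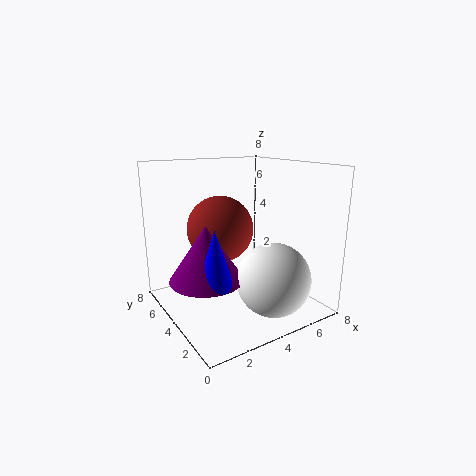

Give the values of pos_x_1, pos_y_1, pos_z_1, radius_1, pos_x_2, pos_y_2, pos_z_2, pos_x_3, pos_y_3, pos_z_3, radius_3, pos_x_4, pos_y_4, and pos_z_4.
pos_x_1 = 2; pos_y_1 = 4; pos_z_1 = 2; radius_1 = 2; pos_x_2 = 4; pos_y_2 = 6; pos_z_2 = 4; pos_x_3 = 2; pos_y_3 = 3; pos_z_3 = 2; radius_3 = 1; pos_x_4 = 5; pos_y_4 = 2; pos_z_4 = 2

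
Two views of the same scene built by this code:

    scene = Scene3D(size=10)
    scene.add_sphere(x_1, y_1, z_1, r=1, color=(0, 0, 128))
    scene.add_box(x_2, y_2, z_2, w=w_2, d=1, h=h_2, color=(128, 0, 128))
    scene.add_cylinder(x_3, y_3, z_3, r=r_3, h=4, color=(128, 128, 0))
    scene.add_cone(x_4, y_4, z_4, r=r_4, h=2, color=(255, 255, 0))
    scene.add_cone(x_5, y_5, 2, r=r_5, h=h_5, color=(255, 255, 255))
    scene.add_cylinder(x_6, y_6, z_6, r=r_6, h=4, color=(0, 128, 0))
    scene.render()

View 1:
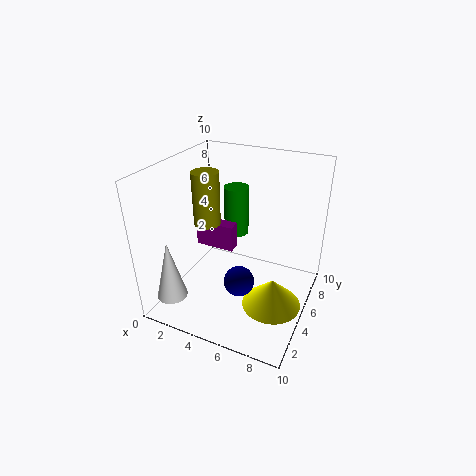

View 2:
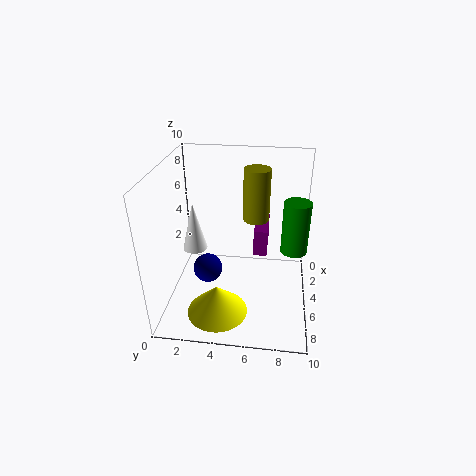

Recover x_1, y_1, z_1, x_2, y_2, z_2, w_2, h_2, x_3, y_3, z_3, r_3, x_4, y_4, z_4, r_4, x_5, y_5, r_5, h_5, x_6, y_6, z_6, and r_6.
x_1 = 6, y_1 = 3, z_1 = 3, x_2 = 1, y_2 = 6, z_2 = 3, w_2 = 3, h_2 = 2, x_3 = 2, y_3 = 6, z_3 = 5, r_3 = 1, x_4 = 8, y_4 = 4, z_4 = 1, r_4 = 2, x_5 = 2, y_5 = 1, r_5 = 1, h_5 = 4, x_6 = 3, y_6 = 9, z_6 = 3, r_6 = 1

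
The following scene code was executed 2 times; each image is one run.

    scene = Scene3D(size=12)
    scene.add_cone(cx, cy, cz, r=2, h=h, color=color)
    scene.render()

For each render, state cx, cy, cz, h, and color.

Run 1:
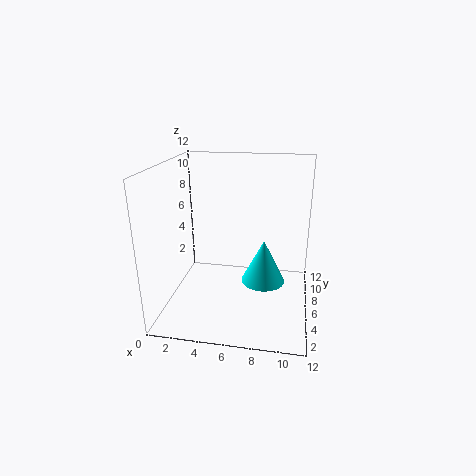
cx = 8; cy = 8; cz = 1; h = 4; color = 'cyan'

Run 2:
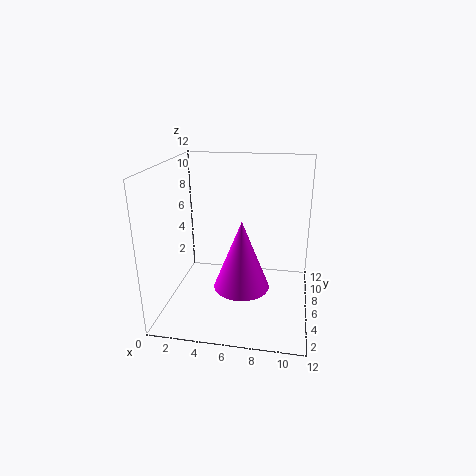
cx = 7; cy = 2; cz = 4; h = 5; color = 'magenta'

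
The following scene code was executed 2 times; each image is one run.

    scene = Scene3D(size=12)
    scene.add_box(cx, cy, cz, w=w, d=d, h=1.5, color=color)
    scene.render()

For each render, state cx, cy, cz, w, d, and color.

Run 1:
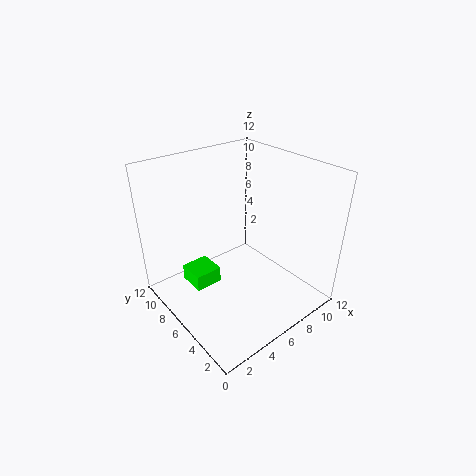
cx = 3; cy = 8; cz = 0.5; w = 2.5; d = 2.5; color = 'lime'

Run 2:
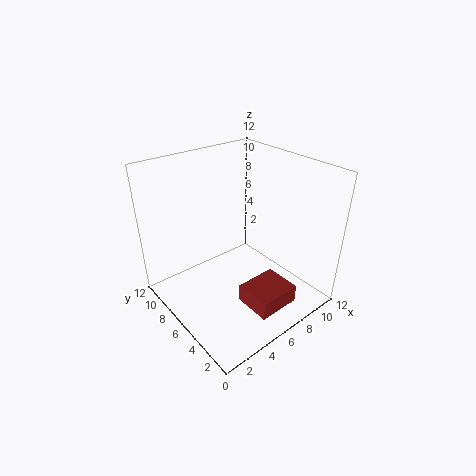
cx = 4.5; cy = 1; cz = 1.5; w = 3.5; d = 3; color = 'brown'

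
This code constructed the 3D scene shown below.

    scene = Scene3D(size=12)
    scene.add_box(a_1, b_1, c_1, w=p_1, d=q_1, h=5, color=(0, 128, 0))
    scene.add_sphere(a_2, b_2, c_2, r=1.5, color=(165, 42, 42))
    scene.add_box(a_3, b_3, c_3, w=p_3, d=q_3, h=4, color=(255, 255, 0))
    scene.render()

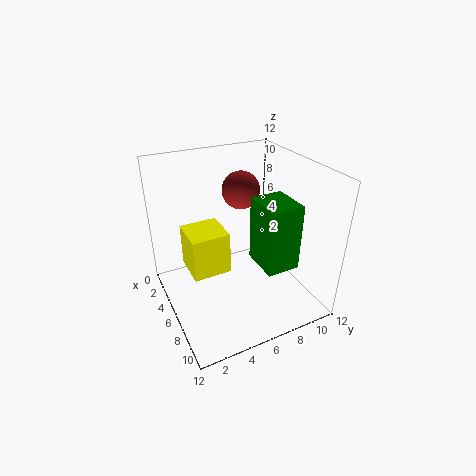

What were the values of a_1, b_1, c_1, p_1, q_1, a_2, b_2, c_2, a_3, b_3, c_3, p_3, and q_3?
a_1 = 8, b_1 = 6, c_1 = 5.5, p_1 = 3, q_1 = 2.5, a_2 = 5.5, b_2 = 6.5, c_2 = 10, a_3 = 1, b_3 = 2.5, c_3 = 1.5, p_3 = 3.5, q_3 = 3.5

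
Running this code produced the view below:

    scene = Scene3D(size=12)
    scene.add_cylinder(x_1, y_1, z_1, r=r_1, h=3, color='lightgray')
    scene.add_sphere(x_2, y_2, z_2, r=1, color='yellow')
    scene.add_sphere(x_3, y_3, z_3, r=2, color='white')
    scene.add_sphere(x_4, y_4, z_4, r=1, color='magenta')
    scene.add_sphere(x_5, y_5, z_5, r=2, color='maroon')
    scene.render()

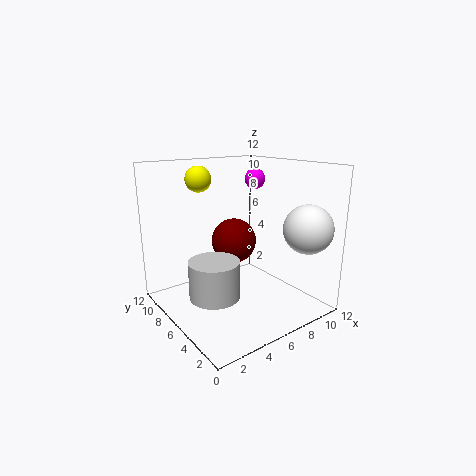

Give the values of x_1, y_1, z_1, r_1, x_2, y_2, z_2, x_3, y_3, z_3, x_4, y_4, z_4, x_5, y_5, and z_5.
x_1 = 3; y_1 = 5; z_1 = 2; r_1 = 2; x_2 = 3; y_2 = 7; z_2 = 11; x_3 = 10; y_3 = 2; z_3 = 7; x_4 = 11; y_4 = 10; z_4 = 10; x_5 = 7; y_5 = 8; z_5 = 5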